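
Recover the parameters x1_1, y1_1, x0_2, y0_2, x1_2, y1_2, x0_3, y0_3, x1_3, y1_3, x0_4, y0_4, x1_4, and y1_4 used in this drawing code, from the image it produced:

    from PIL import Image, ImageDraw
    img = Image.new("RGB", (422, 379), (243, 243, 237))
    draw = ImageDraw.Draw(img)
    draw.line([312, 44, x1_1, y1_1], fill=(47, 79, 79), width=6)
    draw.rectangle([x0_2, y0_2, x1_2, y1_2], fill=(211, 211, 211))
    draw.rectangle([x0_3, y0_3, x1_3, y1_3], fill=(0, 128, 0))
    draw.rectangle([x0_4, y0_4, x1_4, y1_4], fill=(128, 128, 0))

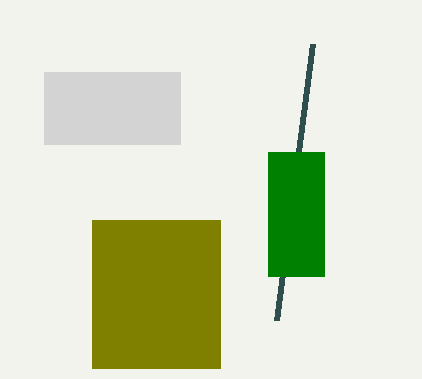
x1_1 = 276; y1_1 = 320; x0_2 = 44; y0_2 = 72; x1_2 = 180; y1_2 = 144; x0_3 = 268; y0_3 = 152; x1_3 = 324; y1_3 = 276; x0_4 = 92; y0_4 = 220; x1_4 = 220; y1_4 = 368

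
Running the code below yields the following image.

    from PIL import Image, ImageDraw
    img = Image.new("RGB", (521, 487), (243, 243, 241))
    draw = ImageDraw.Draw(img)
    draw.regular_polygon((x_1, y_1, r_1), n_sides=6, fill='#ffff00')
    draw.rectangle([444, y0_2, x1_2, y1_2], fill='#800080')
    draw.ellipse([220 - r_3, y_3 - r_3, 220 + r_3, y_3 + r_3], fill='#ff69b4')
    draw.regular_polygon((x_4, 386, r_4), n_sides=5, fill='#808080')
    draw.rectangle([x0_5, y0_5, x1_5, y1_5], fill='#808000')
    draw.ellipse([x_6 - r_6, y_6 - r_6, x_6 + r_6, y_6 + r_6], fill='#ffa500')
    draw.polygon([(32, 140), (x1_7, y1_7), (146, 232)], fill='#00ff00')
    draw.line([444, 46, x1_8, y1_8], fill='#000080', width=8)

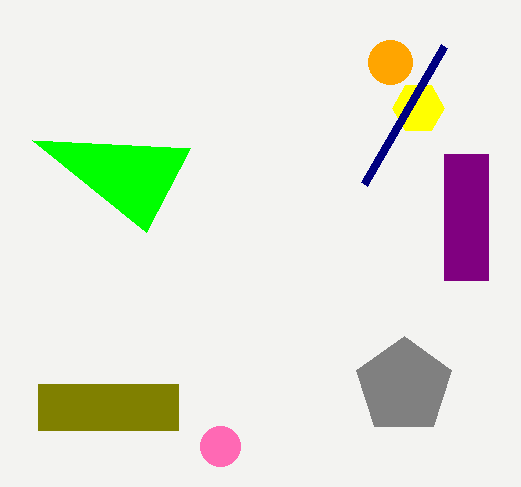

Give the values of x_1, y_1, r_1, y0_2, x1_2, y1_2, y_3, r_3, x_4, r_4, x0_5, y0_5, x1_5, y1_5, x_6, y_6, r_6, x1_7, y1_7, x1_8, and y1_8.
x_1 = 418; y_1 = 108; r_1 = 26; y0_2 = 154; x1_2 = 488; y1_2 = 280; y_3 = 446; r_3 = 20; x_4 = 404; r_4 = 50; x0_5 = 38; y0_5 = 384; x1_5 = 178; y1_5 = 430; x_6 = 390; y_6 = 62; r_6 = 22; x1_7 = 190; y1_7 = 148; x1_8 = 364; y1_8 = 184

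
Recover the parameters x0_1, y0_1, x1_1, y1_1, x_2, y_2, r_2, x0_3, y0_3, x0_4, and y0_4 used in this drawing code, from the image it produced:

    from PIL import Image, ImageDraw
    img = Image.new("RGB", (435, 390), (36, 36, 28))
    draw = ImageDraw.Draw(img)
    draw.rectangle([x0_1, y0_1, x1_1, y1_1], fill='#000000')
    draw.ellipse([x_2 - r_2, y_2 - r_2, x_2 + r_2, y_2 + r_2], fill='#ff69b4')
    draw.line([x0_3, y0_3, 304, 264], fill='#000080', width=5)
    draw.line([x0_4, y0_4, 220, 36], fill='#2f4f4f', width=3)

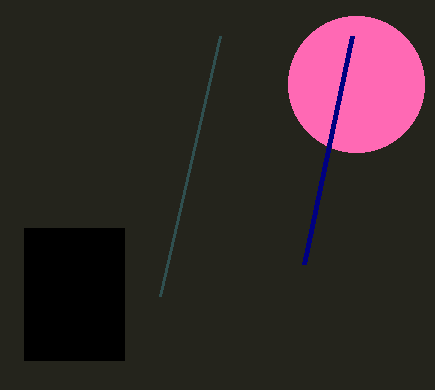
x0_1 = 24
y0_1 = 228
x1_1 = 124
y1_1 = 360
x_2 = 356
y_2 = 84
r_2 = 68
x0_3 = 352
y0_3 = 36
x0_4 = 160
y0_4 = 296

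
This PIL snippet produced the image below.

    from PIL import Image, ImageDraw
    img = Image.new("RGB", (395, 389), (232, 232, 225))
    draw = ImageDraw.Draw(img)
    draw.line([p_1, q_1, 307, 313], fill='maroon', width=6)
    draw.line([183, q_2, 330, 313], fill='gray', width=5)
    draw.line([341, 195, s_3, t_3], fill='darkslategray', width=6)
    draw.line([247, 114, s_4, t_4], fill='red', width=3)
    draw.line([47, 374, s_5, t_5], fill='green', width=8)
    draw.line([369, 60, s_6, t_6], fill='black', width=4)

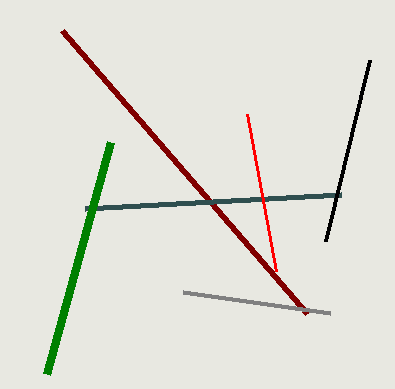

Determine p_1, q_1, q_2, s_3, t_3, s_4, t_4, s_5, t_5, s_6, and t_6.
p_1 = 62, q_1 = 30, q_2 = 292, s_3 = 85, t_3 = 209, s_4 = 276, t_4 = 271, s_5 = 111, t_5 = 142, s_6 = 325, t_6 = 241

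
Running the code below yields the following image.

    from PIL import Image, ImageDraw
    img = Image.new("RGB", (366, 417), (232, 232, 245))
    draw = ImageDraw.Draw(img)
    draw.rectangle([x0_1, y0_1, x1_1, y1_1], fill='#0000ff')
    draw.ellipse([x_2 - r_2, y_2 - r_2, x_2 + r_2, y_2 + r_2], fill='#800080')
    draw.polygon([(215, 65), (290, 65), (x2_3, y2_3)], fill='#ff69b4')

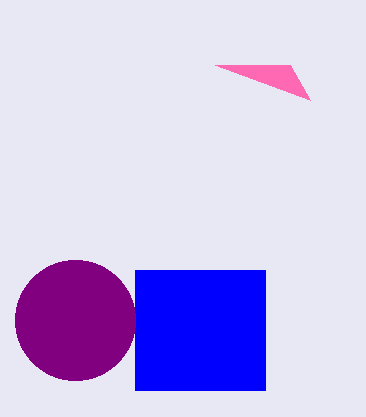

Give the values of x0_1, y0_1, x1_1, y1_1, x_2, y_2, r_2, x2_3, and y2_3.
x0_1 = 135; y0_1 = 270; x1_1 = 265; y1_1 = 390; x_2 = 75; y_2 = 320; r_2 = 60; x2_3 = 310; y2_3 = 100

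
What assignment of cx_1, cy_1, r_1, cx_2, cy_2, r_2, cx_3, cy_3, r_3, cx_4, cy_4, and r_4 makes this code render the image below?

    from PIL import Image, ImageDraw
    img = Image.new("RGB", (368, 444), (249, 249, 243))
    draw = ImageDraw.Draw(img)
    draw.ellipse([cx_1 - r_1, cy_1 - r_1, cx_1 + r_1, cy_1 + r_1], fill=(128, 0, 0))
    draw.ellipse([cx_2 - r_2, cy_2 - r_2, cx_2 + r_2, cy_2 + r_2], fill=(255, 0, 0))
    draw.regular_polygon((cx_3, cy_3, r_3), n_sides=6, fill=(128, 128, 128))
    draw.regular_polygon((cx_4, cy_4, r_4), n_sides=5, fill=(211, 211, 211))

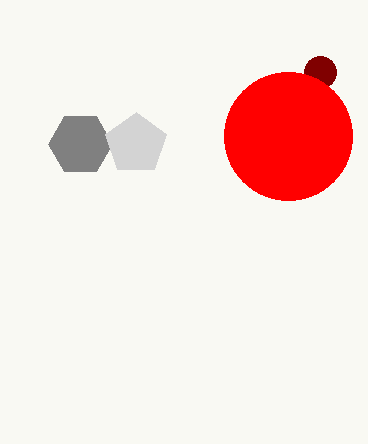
cx_1 = 320
cy_1 = 72
r_1 = 16
cx_2 = 288
cy_2 = 136
r_2 = 64
cx_3 = 80
cy_3 = 144
r_3 = 32
cx_4 = 136
cy_4 = 144
r_4 = 32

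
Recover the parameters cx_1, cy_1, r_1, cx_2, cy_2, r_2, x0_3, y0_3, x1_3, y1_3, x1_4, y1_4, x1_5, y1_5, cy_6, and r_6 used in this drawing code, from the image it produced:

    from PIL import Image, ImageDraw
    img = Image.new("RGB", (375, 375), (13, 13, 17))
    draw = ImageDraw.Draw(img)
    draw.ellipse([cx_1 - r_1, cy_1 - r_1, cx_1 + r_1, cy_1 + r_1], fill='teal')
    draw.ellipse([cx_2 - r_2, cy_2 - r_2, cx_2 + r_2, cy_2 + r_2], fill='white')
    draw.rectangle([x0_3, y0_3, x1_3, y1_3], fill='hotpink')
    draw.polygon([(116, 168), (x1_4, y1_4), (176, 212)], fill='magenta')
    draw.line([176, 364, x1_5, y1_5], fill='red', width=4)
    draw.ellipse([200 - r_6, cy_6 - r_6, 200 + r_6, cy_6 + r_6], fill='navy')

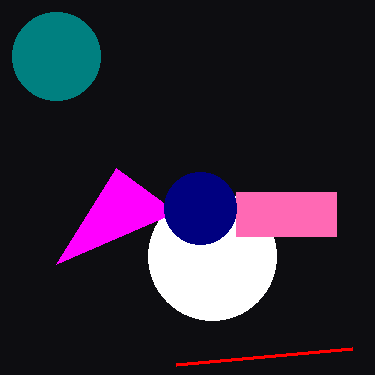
cx_1 = 56, cy_1 = 56, r_1 = 44, cx_2 = 212, cy_2 = 256, r_2 = 64, x0_3 = 236, y0_3 = 192, x1_3 = 336, y1_3 = 236, x1_4 = 56, y1_4 = 264, x1_5 = 352, y1_5 = 348, cy_6 = 208, r_6 = 36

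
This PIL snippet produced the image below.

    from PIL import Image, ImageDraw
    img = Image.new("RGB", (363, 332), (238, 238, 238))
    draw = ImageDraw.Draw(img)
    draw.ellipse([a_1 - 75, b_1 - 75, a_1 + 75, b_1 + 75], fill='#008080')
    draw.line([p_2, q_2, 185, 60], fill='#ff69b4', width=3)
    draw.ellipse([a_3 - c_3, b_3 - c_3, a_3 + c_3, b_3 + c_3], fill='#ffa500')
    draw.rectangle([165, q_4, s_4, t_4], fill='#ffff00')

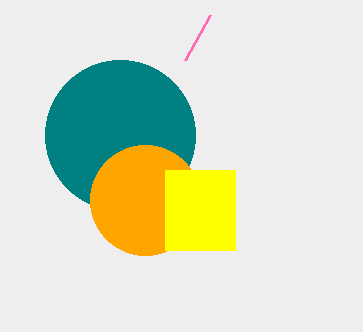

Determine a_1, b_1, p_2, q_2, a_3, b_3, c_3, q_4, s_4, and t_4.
a_1 = 120
b_1 = 135
p_2 = 210
q_2 = 15
a_3 = 145
b_3 = 200
c_3 = 55
q_4 = 170
s_4 = 235
t_4 = 250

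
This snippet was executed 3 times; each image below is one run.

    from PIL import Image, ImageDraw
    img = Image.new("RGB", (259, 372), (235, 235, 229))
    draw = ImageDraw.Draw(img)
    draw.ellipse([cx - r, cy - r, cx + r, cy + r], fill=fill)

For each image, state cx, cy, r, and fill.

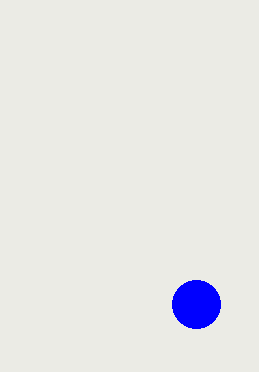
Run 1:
cx = 196, cy = 304, r = 24, fill = 'blue'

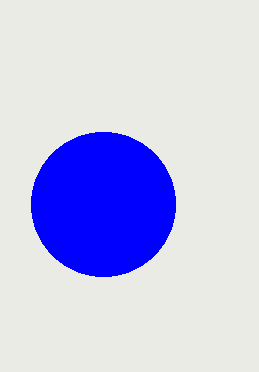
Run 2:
cx = 103; cy = 204; r = 72; fill = 'blue'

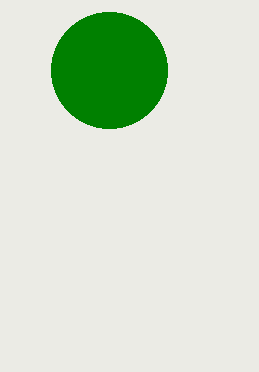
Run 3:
cx = 109; cy = 70; r = 58; fill = 'green'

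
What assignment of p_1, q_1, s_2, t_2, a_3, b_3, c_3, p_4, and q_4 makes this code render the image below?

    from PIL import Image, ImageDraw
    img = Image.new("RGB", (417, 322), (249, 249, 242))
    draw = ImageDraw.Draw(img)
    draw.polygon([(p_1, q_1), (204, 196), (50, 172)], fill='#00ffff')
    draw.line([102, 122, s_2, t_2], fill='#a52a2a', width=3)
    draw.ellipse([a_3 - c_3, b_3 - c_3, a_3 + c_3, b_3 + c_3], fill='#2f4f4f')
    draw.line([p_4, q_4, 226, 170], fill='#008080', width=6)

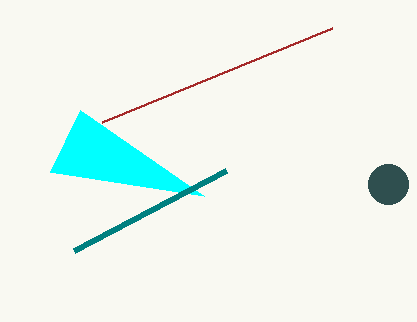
p_1 = 80
q_1 = 110
s_2 = 332
t_2 = 28
a_3 = 388
b_3 = 184
c_3 = 20
p_4 = 74
q_4 = 250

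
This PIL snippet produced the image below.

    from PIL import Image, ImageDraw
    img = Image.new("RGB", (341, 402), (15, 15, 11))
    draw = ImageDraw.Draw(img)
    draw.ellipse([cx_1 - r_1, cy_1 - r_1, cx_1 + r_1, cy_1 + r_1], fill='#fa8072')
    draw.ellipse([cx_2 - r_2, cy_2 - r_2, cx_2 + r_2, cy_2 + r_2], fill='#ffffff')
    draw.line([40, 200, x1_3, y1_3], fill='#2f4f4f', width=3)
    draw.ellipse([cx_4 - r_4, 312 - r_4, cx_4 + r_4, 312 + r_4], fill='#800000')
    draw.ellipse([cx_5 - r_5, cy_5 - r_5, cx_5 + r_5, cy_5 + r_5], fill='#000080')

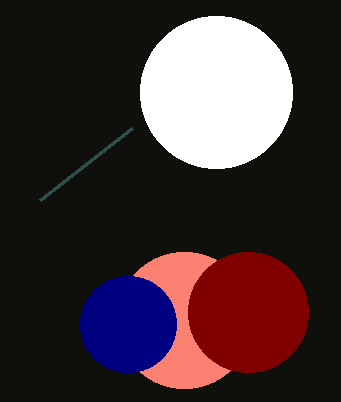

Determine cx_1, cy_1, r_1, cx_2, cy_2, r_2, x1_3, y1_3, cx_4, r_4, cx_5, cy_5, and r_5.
cx_1 = 184, cy_1 = 320, r_1 = 68, cx_2 = 216, cy_2 = 92, r_2 = 76, x1_3 = 132, y1_3 = 128, cx_4 = 248, r_4 = 60, cx_5 = 128, cy_5 = 324, r_5 = 48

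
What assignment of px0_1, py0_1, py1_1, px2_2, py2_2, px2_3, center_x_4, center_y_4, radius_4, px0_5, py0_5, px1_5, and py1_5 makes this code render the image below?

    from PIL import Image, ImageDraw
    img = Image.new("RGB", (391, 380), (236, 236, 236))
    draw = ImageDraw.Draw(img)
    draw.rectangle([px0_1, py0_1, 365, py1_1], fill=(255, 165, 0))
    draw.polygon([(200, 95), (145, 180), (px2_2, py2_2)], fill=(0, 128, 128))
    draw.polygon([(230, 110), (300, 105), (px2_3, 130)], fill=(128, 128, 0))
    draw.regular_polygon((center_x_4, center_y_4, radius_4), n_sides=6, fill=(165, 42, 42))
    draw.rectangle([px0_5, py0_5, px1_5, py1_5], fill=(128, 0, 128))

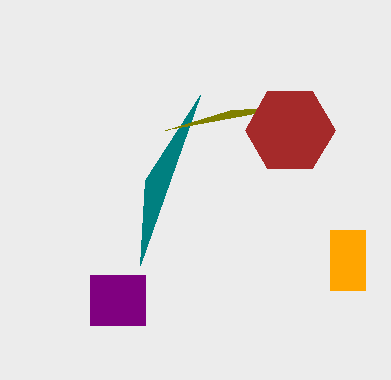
px0_1 = 330
py0_1 = 230
py1_1 = 290
px2_2 = 140
py2_2 = 265
px2_3 = 165
center_x_4 = 290
center_y_4 = 130
radius_4 = 45
px0_5 = 90
py0_5 = 275
px1_5 = 145
py1_5 = 325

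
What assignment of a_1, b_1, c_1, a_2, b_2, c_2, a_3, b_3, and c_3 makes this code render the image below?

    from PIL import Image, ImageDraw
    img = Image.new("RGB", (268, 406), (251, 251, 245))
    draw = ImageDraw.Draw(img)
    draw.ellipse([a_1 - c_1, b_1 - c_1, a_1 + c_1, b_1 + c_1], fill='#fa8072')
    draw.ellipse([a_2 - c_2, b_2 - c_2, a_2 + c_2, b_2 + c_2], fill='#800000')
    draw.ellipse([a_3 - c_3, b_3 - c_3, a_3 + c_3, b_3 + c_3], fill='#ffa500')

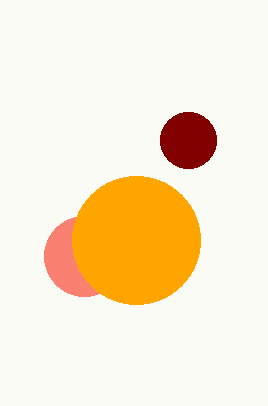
a_1 = 84; b_1 = 256; c_1 = 40; a_2 = 188; b_2 = 140; c_2 = 28; a_3 = 136; b_3 = 240; c_3 = 64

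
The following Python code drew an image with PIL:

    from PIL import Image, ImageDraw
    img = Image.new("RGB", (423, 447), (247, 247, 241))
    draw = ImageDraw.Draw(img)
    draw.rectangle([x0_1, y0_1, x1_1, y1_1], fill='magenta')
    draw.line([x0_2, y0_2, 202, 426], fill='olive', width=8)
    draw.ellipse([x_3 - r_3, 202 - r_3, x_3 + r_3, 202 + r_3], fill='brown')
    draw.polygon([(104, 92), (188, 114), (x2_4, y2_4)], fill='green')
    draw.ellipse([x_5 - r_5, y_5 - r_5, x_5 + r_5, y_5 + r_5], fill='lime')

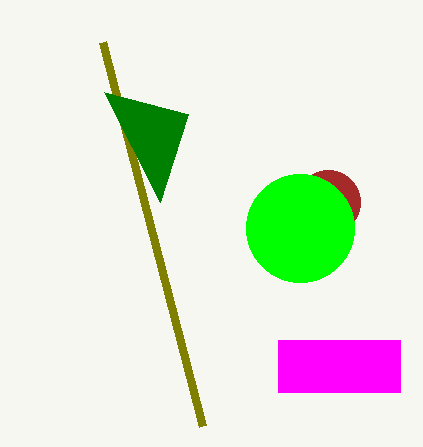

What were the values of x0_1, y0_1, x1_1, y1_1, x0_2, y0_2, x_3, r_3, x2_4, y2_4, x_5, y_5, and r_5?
x0_1 = 278
y0_1 = 340
x1_1 = 400
y1_1 = 392
x0_2 = 102
y0_2 = 42
x_3 = 328
r_3 = 32
x2_4 = 160
y2_4 = 202
x_5 = 300
y_5 = 228
r_5 = 54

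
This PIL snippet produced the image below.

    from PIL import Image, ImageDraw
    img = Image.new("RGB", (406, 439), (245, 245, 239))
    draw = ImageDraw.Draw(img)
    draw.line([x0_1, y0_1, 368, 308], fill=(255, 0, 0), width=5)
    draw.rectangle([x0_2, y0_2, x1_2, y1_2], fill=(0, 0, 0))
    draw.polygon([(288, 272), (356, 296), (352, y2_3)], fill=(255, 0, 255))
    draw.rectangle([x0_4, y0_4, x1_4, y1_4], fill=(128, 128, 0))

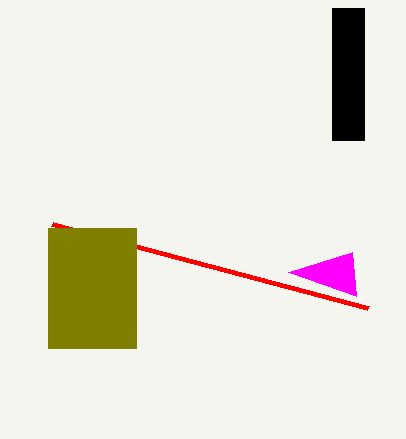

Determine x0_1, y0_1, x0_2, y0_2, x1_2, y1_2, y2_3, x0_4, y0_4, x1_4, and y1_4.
x0_1 = 52; y0_1 = 224; x0_2 = 332; y0_2 = 8; x1_2 = 364; y1_2 = 140; y2_3 = 252; x0_4 = 48; y0_4 = 228; x1_4 = 136; y1_4 = 348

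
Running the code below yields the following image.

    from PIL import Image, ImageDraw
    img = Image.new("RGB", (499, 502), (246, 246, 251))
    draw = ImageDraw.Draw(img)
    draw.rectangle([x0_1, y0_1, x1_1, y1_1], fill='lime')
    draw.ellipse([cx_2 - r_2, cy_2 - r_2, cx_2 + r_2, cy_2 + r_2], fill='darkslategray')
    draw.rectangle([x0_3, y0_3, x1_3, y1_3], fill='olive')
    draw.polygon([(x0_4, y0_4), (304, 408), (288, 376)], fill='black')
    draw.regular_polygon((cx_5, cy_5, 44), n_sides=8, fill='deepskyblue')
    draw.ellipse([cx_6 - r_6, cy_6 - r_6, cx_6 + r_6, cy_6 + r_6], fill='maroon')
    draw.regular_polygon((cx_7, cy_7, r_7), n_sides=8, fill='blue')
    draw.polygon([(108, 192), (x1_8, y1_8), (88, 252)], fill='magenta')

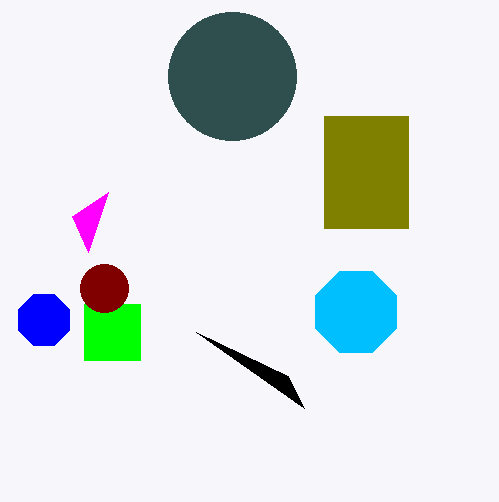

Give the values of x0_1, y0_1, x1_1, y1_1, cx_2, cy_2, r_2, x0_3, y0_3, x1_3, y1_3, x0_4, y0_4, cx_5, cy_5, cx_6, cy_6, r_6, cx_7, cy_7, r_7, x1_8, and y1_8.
x0_1 = 84
y0_1 = 304
x1_1 = 140
y1_1 = 360
cx_2 = 232
cy_2 = 76
r_2 = 64
x0_3 = 324
y0_3 = 116
x1_3 = 408
y1_3 = 228
x0_4 = 196
y0_4 = 332
cx_5 = 356
cy_5 = 312
cx_6 = 104
cy_6 = 288
r_6 = 24
cx_7 = 44
cy_7 = 320
r_7 = 28
x1_8 = 72
y1_8 = 216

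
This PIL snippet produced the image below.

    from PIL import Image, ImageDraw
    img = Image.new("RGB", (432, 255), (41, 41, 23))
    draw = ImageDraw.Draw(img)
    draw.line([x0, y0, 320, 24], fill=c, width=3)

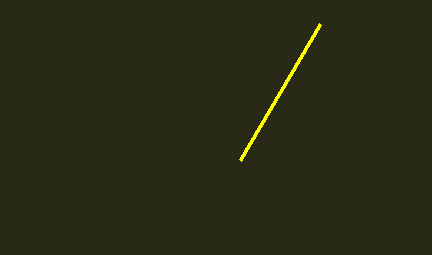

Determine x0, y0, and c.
x0 = 240
y0 = 160
c = 'yellow'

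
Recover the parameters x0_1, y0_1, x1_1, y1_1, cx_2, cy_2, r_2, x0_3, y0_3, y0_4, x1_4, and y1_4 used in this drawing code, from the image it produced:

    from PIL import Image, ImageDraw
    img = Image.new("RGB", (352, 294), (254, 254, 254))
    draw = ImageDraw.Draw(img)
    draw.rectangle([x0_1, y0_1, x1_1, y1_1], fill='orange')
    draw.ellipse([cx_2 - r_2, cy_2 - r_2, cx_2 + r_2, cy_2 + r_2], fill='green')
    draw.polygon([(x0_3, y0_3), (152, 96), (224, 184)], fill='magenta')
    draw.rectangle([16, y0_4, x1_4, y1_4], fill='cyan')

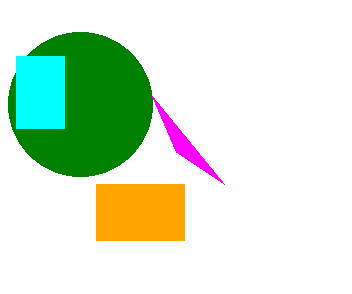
x0_1 = 96; y0_1 = 184; x1_1 = 184; y1_1 = 240; cx_2 = 80; cy_2 = 104; r_2 = 72; x0_3 = 176; y0_3 = 152; y0_4 = 56; x1_4 = 64; y1_4 = 128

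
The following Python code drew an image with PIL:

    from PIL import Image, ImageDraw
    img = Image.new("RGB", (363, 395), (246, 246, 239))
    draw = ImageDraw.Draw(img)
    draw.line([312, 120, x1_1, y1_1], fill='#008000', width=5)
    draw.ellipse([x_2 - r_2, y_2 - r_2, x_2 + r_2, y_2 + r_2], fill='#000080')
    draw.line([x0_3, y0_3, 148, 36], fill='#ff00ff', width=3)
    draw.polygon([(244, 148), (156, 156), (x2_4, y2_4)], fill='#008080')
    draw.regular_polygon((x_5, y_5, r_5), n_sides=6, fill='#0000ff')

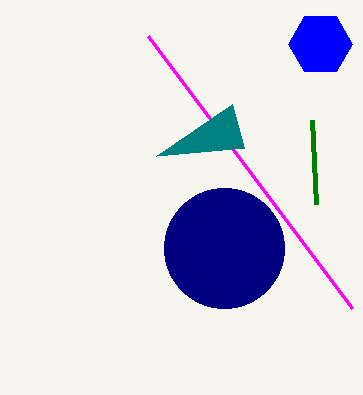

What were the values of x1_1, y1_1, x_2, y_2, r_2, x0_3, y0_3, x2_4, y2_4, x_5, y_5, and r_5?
x1_1 = 316; y1_1 = 204; x_2 = 224; y_2 = 248; r_2 = 60; x0_3 = 352; y0_3 = 308; x2_4 = 232; y2_4 = 104; x_5 = 320; y_5 = 44; r_5 = 32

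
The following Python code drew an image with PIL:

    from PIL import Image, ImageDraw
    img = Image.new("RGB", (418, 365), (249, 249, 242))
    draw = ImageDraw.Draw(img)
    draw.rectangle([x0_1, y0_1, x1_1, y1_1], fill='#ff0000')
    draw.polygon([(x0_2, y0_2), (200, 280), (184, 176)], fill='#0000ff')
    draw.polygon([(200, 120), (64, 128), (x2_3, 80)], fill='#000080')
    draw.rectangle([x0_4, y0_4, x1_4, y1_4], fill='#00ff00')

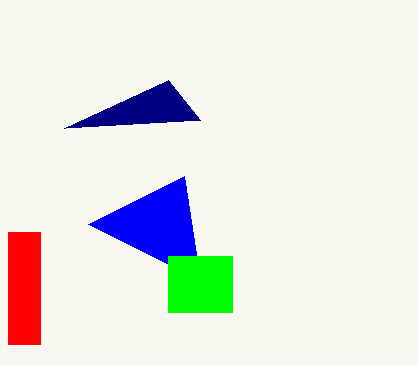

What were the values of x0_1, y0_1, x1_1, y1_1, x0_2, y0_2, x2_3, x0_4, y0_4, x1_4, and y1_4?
x0_1 = 8; y0_1 = 232; x1_1 = 40; y1_1 = 344; x0_2 = 88; y0_2 = 224; x2_3 = 168; x0_4 = 168; y0_4 = 256; x1_4 = 232; y1_4 = 312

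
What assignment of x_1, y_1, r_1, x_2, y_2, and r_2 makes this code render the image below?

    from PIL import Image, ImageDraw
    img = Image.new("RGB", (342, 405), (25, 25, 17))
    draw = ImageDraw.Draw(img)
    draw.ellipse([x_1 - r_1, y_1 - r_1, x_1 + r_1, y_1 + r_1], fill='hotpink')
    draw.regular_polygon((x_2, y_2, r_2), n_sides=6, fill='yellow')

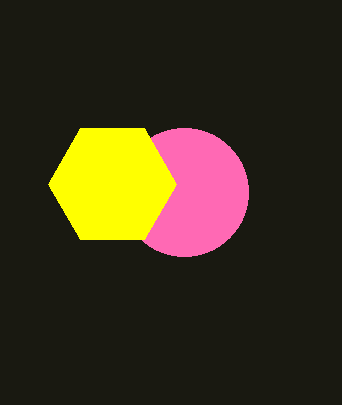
x_1 = 184
y_1 = 192
r_1 = 64
x_2 = 112
y_2 = 184
r_2 = 64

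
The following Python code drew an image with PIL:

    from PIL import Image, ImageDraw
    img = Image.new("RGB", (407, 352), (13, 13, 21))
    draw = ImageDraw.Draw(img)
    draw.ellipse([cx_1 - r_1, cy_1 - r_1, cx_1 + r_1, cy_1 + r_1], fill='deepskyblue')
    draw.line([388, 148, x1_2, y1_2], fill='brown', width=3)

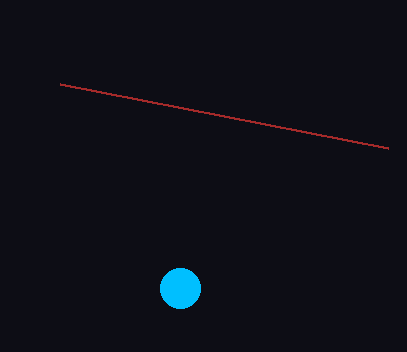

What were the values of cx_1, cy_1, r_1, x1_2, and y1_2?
cx_1 = 180; cy_1 = 288; r_1 = 20; x1_2 = 60; y1_2 = 84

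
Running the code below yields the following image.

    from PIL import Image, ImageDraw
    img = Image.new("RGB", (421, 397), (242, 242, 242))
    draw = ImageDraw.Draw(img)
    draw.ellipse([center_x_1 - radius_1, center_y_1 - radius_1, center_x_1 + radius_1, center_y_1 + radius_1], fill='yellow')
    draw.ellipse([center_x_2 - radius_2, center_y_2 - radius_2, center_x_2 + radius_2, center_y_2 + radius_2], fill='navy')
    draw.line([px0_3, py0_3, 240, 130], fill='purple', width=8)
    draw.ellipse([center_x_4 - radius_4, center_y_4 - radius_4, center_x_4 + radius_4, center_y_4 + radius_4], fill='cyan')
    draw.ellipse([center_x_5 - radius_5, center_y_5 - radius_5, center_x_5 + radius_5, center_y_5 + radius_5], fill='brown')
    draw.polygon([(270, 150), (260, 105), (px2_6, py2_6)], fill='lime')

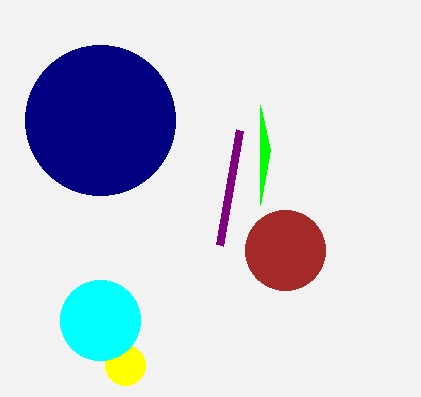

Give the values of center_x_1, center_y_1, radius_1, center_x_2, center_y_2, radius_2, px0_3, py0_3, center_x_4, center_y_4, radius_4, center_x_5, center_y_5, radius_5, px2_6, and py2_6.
center_x_1 = 125
center_y_1 = 365
radius_1 = 20
center_x_2 = 100
center_y_2 = 120
radius_2 = 75
px0_3 = 220
py0_3 = 245
center_x_4 = 100
center_y_4 = 320
radius_4 = 40
center_x_5 = 285
center_y_5 = 250
radius_5 = 40
px2_6 = 260
py2_6 = 205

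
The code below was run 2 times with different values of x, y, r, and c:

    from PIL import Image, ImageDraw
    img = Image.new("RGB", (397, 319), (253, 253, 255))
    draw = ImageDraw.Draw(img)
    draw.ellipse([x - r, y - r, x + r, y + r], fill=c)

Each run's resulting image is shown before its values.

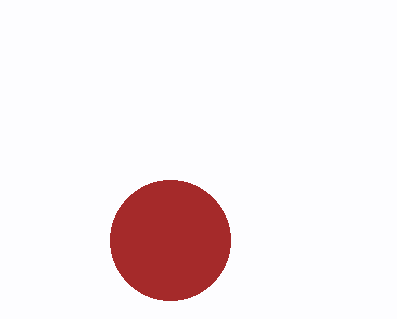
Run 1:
x = 170; y = 240; r = 60; c = 'brown'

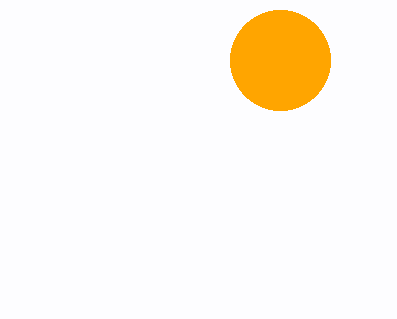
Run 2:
x = 280; y = 60; r = 50; c = 'orange'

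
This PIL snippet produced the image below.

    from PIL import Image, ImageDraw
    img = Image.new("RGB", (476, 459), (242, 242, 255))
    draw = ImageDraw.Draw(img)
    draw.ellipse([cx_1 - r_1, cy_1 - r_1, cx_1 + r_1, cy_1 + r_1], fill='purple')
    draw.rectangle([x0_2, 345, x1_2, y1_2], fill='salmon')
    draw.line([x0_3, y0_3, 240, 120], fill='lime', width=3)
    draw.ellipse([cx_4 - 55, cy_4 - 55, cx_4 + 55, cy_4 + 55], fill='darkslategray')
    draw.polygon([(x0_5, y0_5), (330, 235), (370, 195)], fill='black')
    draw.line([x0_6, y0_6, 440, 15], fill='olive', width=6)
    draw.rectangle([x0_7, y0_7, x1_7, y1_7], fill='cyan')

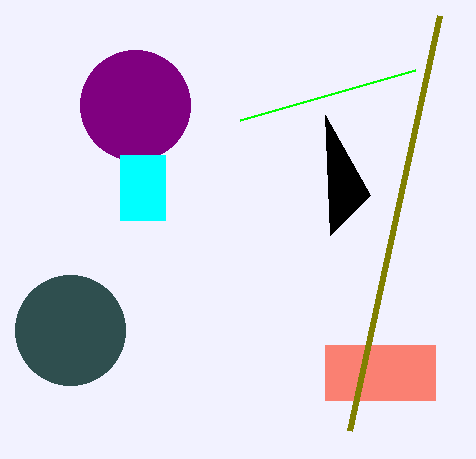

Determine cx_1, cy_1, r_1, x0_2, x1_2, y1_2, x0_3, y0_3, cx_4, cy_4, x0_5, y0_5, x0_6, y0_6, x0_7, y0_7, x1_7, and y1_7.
cx_1 = 135, cy_1 = 105, r_1 = 55, x0_2 = 325, x1_2 = 435, y1_2 = 400, x0_3 = 415, y0_3 = 70, cx_4 = 70, cy_4 = 330, x0_5 = 325, y0_5 = 115, x0_6 = 350, y0_6 = 430, x0_7 = 120, y0_7 = 155, x1_7 = 165, y1_7 = 220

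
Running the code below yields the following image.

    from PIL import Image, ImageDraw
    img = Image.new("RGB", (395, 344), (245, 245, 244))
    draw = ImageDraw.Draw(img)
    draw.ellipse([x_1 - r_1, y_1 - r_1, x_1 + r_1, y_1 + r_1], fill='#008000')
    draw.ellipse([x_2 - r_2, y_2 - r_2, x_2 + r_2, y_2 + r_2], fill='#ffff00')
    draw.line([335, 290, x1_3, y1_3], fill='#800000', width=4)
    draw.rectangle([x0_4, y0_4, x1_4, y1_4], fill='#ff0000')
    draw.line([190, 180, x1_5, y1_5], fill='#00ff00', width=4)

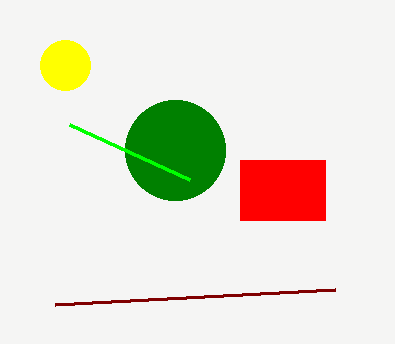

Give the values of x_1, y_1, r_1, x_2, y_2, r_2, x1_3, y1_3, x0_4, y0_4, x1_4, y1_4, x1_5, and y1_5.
x_1 = 175
y_1 = 150
r_1 = 50
x_2 = 65
y_2 = 65
r_2 = 25
x1_3 = 55
y1_3 = 305
x0_4 = 240
y0_4 = 160
x1_4 = 325
y1_4 = 220
x1_5 = 70
y1_5 = 125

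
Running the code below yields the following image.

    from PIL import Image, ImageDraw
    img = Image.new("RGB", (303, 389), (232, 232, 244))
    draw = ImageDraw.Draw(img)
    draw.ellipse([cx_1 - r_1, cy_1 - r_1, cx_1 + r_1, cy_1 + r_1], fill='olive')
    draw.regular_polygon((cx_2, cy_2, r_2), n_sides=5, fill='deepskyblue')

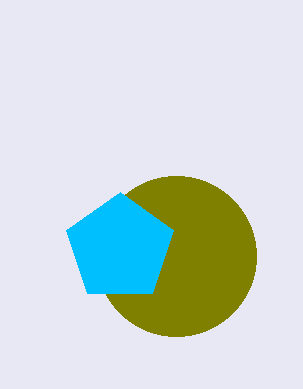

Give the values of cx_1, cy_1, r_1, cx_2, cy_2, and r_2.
cx_1 = 176
cy_1 = 256
r_1 = 80
cx_2 = 120
cy_2 = 248
r_2 = 56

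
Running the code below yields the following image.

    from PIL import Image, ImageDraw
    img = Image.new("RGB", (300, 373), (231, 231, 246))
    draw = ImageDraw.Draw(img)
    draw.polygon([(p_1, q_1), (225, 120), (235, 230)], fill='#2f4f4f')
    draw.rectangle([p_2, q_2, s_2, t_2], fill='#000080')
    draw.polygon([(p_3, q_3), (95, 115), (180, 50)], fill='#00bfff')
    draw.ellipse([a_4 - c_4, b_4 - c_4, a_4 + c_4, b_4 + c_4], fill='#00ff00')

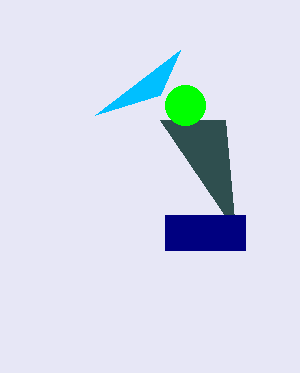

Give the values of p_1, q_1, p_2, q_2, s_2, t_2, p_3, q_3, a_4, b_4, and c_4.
p_1 = 160, q_1 = 120, p_2 = 165, q_2 = 215, s_2 = 245, t_2 = 250, p_3 = 160, q_3 = 95, a_4 = 185, b_4 = 105, c_4 = 20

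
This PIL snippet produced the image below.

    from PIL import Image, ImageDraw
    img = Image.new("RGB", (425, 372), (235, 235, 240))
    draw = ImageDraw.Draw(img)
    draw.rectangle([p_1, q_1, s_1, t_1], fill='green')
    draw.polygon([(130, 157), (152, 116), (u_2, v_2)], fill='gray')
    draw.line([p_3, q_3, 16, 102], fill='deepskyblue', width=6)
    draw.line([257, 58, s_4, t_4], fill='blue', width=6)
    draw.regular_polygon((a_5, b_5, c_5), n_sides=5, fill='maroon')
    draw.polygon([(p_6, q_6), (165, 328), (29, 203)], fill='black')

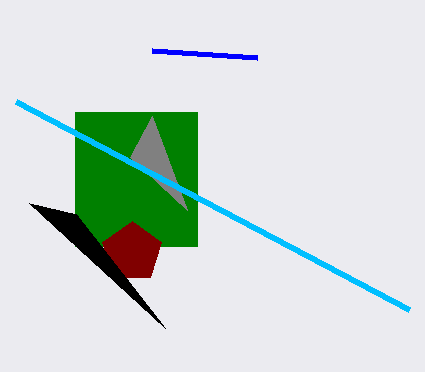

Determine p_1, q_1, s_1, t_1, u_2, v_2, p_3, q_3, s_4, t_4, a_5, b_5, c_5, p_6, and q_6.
p_1 = 75; q_1 = 112; s_1 = 197; t_1 = 246; u_2 = 187; v_2 = 210; p_3 = 409; q_3 = 310; s_4 = 152; t_4 = 51; a_5 = 132; b_5 = 252; c_5 = 31; p_6 = 76; q_6 = 214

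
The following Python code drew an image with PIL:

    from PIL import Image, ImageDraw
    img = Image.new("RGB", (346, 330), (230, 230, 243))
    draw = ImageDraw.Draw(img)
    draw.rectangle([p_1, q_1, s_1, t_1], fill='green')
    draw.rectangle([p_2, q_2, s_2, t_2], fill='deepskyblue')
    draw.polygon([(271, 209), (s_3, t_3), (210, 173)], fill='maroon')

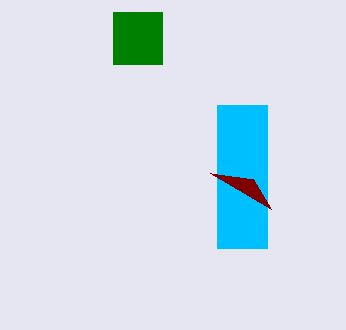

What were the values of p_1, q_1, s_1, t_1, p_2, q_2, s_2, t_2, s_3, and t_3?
p_1 = 113
q_1 = 12
s_1 = 162
t_1 = 64
p_2 = 217
q_2 = 105
s_2 = 267
t_2 = 248
s_3 = 253
t_3 = 179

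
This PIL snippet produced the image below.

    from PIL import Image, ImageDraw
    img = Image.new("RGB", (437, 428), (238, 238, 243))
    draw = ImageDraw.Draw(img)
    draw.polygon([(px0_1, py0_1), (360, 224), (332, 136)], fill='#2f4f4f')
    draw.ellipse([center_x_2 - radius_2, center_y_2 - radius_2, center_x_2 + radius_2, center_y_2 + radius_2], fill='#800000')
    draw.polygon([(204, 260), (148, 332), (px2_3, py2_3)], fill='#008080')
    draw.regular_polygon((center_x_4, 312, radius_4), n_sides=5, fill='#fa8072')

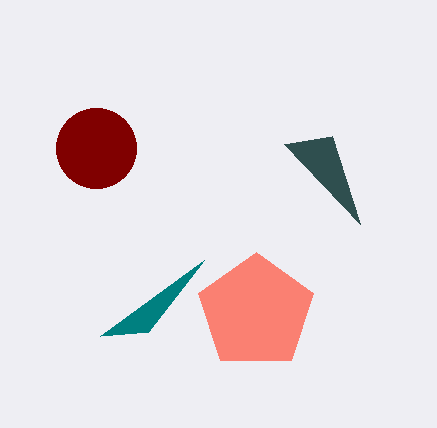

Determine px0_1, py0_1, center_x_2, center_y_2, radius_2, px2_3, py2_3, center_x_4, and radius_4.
px0_1 = 284
py0_1 = 144
center_x_2 = 96
center_y_2 = 148
radius_2 = 40
px2_3 = 100
py2_3 = 336
center_x_4 = 256
radius_4 = 60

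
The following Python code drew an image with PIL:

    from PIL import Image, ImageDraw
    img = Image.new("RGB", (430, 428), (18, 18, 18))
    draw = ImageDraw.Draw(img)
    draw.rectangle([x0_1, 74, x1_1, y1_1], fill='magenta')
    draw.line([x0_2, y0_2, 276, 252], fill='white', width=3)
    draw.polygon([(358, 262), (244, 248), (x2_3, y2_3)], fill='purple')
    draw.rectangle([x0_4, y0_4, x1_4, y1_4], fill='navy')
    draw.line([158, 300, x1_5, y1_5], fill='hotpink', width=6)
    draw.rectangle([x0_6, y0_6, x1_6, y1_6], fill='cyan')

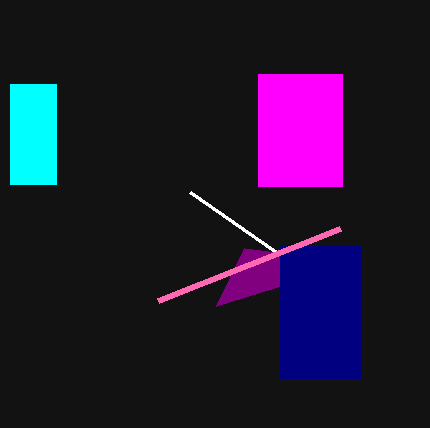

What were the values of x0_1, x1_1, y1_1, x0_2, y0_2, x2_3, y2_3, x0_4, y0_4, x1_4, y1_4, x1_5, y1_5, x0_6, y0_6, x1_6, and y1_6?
x0_1 = 258, x1_1 = 342, y1_1 = 186, x0_2 = 190, y0_2 = 192, x2_3 = 216, y2_3 = 306, x0_4 = 280, y0_4 = 246, x1_4 = 360, y1_4 = 378, x1_5 = 340, y1_5 = 228, x0_6 = 10, y0_6 = 84, x1_6 = 56, y1_6 = 184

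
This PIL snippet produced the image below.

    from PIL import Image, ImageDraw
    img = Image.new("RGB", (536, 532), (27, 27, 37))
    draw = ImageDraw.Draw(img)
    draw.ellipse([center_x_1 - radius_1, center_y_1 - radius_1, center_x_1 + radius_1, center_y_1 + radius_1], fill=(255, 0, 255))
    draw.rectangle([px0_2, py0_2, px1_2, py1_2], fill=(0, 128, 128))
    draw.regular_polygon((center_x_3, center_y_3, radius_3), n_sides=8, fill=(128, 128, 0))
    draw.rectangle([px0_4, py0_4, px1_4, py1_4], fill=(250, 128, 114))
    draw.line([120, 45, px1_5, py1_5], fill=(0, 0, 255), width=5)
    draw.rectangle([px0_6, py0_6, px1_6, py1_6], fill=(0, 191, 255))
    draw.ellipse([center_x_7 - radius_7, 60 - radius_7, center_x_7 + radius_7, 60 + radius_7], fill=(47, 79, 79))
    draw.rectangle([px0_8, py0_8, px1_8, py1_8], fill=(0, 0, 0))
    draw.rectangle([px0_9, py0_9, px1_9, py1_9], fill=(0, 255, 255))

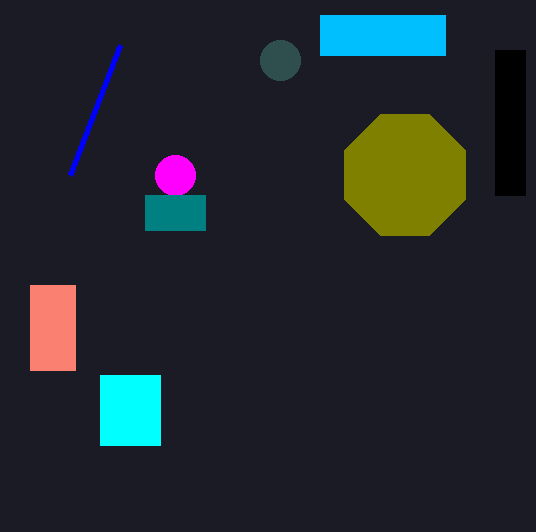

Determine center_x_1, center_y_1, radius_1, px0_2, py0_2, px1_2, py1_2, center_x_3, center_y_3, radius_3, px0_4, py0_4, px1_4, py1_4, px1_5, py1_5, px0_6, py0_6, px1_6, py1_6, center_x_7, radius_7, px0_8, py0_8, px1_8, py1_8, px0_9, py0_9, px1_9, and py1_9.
center_x_1 = 175
center_y_1 = 175
radius_1 = 20
px0_2 = 145
py0_2 = 195
px1_2 = 205
py1_2 = 230
center_x_3 = 405
center_y_3 = 175
radius_3 = 65
px0_4 = 30
py0_4 = 285
px1_4 = 75
py1_4 = 370
px1_5 = 70
py1_5 = 175
px0_6 = 320
py0_6 = 15
px1_6 = 445
py1_6 = 55
center_x_7 = 280
radius_7 = 20
px0_8 = 495
py0_8 = 50
px1_8 = 525
py1_8 = 195
px0_9 = 100
py0_9 = 375
px1_9 = 160
py1_9 = 445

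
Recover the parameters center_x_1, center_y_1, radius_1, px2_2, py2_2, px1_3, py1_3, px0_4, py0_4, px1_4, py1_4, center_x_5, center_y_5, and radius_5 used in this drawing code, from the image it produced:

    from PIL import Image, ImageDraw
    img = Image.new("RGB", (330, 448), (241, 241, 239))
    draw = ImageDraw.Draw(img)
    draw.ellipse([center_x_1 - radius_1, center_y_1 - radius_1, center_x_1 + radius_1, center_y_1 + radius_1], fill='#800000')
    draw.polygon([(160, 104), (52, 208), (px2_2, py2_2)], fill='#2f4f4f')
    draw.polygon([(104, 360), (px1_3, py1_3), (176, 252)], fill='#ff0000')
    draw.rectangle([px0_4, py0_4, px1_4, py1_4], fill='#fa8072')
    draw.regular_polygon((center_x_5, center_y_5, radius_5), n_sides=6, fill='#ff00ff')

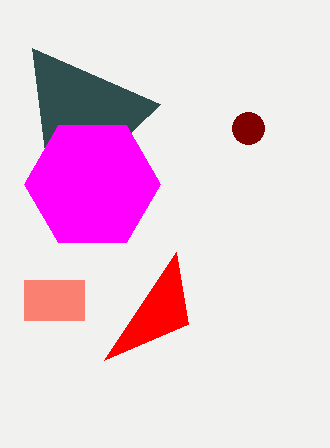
center_x_1 = 248; center_y_1 = 128; radius_1 = 16; px2_2 = 32; py2_2 = 48; px1_3 = 188; py1_3 = 324; px0_4 = 24; py0_4 = 280; px1_4 = 84; py1_4 = 320; center_x_5 = 92; center_y_5 = 184; radius_5 = 68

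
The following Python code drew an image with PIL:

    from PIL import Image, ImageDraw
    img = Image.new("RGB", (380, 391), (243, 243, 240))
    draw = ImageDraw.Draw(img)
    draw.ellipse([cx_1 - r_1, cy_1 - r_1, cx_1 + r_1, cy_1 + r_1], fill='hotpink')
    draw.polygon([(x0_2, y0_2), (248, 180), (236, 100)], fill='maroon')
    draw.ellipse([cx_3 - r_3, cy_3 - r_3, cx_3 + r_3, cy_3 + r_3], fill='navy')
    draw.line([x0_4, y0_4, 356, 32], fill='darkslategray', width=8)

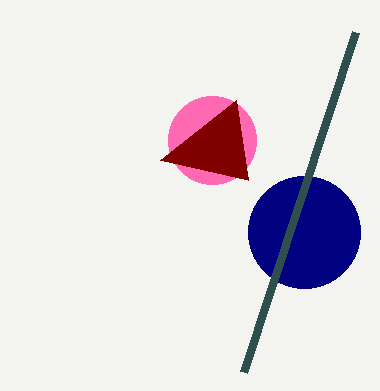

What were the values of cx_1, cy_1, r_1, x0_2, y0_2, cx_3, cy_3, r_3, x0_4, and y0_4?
cx_1 = 212, cy_1 = 140, r_1 = 44, x0_2 = 160, y0_2 = 160, cx_3 = 304, cy_3 = 232, r_3 = 56, x0_4 = 244, y0_4 = 372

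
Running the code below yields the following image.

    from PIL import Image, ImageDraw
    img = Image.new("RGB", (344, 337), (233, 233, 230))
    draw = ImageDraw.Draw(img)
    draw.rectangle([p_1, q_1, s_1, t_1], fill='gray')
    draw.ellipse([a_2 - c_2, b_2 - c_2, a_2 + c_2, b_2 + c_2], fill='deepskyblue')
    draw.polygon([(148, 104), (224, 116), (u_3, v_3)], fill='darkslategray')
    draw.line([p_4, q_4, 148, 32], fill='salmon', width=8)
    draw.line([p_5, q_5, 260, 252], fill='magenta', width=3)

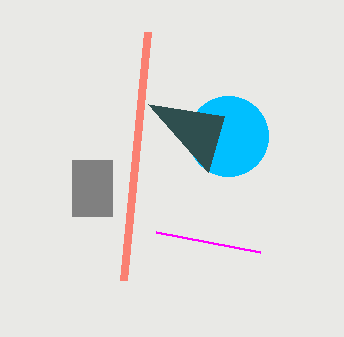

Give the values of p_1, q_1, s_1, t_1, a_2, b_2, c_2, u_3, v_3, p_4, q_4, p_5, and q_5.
p_1 = 72, q_1 = 160, s_1 = 112, t_1 = 216, a_2 = 228, b_2 = 136, c_2 = 40, u_3 = 208, v_3 = 172, p_4 = 124, q_4 = 280, p_5 = 156, q_5 = 232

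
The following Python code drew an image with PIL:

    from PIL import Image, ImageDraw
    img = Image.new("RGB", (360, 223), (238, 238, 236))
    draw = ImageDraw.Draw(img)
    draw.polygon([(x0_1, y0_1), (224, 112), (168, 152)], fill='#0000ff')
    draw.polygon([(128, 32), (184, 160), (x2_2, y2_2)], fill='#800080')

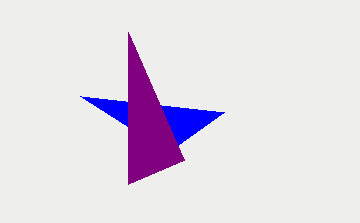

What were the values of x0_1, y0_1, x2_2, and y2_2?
x0_1 = 80; y0_1 = 96; x2_2 = 128; y2_2 = 184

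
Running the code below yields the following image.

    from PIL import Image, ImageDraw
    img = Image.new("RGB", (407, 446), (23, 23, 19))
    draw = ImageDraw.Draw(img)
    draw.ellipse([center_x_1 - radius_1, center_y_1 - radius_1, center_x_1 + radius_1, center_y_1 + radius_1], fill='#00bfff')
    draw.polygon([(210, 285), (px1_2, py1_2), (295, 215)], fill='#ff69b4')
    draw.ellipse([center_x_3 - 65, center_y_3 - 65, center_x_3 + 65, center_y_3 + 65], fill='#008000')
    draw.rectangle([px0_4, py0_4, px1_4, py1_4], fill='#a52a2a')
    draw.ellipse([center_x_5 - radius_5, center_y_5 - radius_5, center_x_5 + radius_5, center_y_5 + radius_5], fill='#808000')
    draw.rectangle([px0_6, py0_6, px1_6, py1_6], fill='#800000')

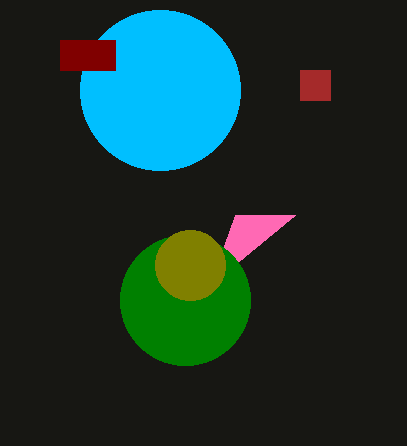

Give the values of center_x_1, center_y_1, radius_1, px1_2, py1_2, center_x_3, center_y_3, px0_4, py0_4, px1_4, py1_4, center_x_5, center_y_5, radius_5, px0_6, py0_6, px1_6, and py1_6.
center_x_1 = 160
center_y_1 = 90
radius_1 = 80
px1_2 = 235
py1_2 = 215
center_x_3 = 185
center_y_3 = 300
px0_4 = 300
py0_4 = 70
px1_4 = 330
py1_4 = 100
center_x_5 = 190
center_y_5 = 265
radius_5 = 35
px0_6 = 60
py0_6 = 40
px1_6 = 115
py1_6 = 70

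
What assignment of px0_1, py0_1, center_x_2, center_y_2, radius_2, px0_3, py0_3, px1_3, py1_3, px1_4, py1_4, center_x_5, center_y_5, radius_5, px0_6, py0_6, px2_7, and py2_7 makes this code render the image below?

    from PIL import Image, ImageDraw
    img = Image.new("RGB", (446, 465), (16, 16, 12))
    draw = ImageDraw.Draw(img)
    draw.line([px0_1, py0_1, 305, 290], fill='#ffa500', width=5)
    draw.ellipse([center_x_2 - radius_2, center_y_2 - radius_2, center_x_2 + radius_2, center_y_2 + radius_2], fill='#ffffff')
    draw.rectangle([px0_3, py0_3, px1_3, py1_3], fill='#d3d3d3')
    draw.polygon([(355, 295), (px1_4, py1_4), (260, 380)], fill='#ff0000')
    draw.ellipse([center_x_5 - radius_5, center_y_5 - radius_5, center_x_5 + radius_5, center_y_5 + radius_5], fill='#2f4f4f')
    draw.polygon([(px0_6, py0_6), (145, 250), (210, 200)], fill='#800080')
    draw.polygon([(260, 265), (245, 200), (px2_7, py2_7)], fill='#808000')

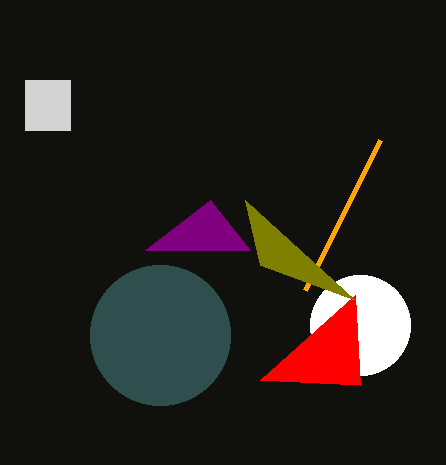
px0_1 = 380; py0_1 = 140; center_x_2 = 360; center_y_2 = 325; radius_2 = 50; px0_3 = 25; py0_3 = 80; px1_3 = 70; py1_3 = 130; px1_4 = 360; py1_4 = 385; center_x_5 = 160; center_y_5 = 335; radius_5 = 70; px0_6 = 250; py0_6 = 250; px2_7 = 355; py2_7 = 300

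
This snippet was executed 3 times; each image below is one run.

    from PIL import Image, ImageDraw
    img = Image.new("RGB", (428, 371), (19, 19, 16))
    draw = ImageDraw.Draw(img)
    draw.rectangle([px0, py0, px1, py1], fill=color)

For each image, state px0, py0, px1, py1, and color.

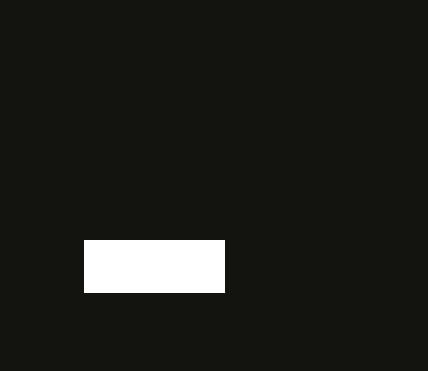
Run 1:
px0 = 84, py0 = 240, px1 = 224, py1 = 292, color = 'white'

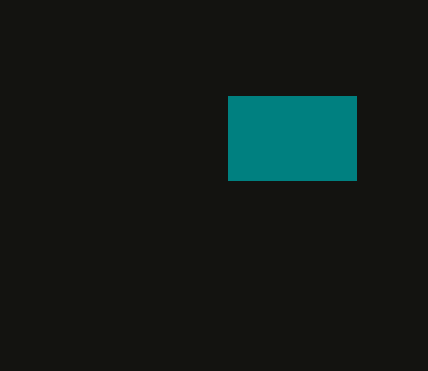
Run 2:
px0 = 228
py0 = 96
px1 = 356
py1 = 180
color = 'teal'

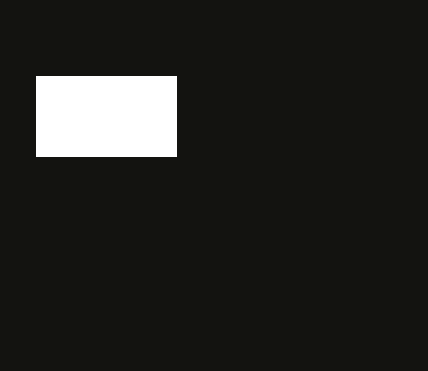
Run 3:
px0 = 36, py0 = 76, px1 = 176, py1 = 156, color = 'white'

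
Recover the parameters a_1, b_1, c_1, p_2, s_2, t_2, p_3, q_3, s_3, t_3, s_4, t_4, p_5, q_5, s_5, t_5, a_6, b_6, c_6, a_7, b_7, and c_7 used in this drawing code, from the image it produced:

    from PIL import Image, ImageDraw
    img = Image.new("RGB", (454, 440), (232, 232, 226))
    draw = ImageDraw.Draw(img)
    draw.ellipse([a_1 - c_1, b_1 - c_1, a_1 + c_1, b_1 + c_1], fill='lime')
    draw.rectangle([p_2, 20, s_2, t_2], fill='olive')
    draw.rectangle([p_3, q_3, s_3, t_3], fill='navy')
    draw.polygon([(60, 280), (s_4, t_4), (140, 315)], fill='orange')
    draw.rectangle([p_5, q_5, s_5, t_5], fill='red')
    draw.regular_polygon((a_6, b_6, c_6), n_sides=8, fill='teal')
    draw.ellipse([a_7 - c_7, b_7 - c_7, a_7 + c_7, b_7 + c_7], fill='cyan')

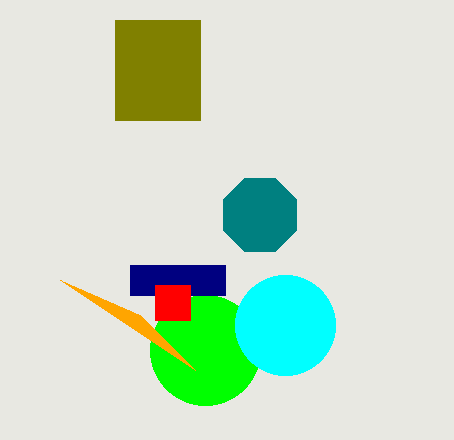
a_1 = 205
b_1 = 350
c_1 = 55
p_2 = 115
s_2 = 200
t_2 = 120
p_3 = 130
q_3 = 265
s_3 = 225
t_3 = 295
s_4 = 195
t_4 = 370
p_5 = 155
q_5 = 285
s_5 = 190
t_5 = 320
a_6 = 260
b_6 = 215
c_6 = 40
a_7 = 285
b_7 = 325
c_7 = 50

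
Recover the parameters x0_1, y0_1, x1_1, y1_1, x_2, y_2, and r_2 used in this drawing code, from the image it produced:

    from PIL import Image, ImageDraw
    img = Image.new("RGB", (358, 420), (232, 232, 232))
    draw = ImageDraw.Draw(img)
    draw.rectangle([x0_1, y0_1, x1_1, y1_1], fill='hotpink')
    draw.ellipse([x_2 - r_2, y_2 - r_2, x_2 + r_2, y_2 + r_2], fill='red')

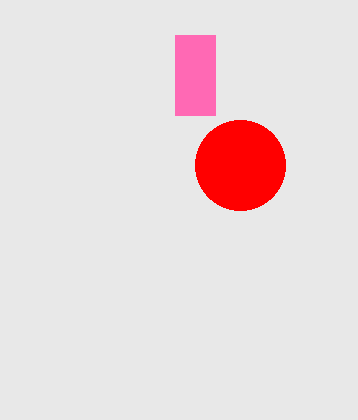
x0_1 = 175
y0_1 = 35
x1_1 = 215
y1_1 = 115
x_2 = 240
y_2 = 165
r_2 = 45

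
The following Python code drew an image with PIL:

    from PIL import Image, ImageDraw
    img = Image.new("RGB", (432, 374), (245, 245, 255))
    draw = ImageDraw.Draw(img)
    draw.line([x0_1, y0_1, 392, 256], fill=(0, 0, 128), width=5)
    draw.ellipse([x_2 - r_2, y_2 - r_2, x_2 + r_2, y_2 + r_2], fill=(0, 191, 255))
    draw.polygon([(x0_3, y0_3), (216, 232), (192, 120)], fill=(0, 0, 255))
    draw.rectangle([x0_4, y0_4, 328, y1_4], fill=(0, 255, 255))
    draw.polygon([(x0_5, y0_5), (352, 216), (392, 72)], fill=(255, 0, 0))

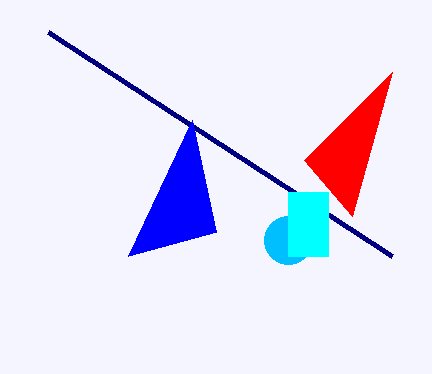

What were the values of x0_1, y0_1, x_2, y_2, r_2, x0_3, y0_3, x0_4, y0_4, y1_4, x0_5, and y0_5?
x0_1 = 48, y0_1 = 32, x_2 = 288, y_2 = 240, r_2 = 24, x0_3 = 128, y0_3 = 256, x0_4 = 288, y0_4 = 192, y1_4 = 256, x0_5 = 304, y0_5 = 160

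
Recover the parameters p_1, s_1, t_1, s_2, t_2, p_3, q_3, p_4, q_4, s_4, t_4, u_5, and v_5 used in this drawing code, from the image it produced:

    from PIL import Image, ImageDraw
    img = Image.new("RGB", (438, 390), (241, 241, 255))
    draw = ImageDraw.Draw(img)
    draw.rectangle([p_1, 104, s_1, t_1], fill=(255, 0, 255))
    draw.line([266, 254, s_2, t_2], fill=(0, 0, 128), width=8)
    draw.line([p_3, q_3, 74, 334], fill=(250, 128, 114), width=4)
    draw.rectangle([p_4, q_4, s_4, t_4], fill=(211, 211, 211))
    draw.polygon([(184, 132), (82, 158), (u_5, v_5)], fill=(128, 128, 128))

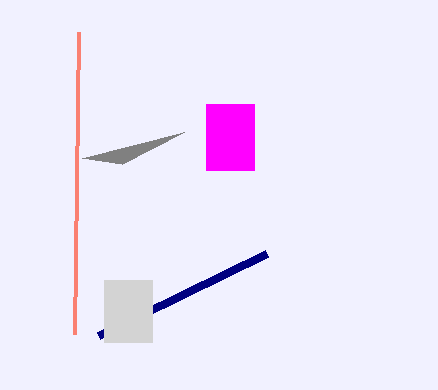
p_1 = 206
s_1 = 254
t_1 = 170
s_2 = 98
t_2 = 336
p_3 = 78
q_3 = 32
p_4 = 104
q_4 = 280
s_4 = 152
t_4 = 342
u_5 = 122
v_5 = 164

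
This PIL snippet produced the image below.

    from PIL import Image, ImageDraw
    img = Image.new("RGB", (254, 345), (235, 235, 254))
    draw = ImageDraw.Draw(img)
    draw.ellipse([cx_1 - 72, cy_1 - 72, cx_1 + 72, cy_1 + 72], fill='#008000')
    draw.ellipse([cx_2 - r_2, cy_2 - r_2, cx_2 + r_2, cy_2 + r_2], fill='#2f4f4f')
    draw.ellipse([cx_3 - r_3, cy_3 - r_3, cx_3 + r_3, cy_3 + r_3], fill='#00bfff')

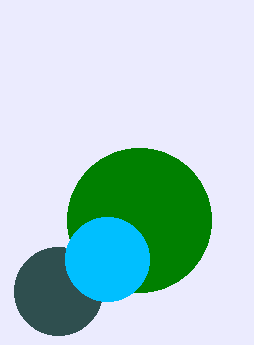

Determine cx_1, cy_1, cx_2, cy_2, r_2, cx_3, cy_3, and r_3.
cx_1 = 139
cy_1 = 220
cx_2 = 58
cy_2 = 291
r_2 = 44
cx_3 = 107
cy_3 = 259
r_3 = 42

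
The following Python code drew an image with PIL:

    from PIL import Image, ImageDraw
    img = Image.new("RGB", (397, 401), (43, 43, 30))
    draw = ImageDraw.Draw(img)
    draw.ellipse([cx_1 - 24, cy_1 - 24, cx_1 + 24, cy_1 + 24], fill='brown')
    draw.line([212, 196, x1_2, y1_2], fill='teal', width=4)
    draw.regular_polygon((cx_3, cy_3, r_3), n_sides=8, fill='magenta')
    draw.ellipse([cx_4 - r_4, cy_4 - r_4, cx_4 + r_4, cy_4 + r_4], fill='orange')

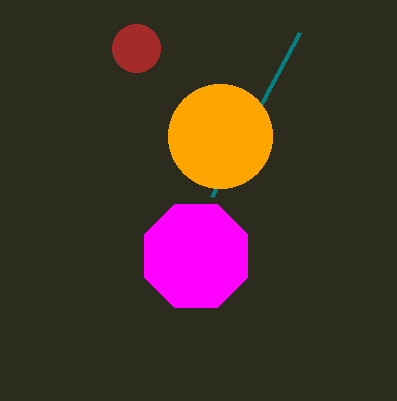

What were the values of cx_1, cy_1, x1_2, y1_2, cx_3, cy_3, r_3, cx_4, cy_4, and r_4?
cx_1 = 136, cy_1 = 48, x1_2 = 300, y1_2 = 32, cx_3 = 196, cy_3 = 256, r_3 = 56, cx_4 = 220, cy_4 = 136, r_4 = 52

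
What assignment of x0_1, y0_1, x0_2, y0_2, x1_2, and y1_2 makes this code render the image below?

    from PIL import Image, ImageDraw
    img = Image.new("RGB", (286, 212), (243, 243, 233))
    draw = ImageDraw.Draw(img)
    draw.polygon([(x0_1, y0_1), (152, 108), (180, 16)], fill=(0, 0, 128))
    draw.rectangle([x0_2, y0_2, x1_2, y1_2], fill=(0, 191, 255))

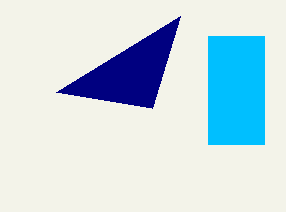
x0_1 = 56
y0_1 = 92
x0_2 = 208
y0_2 = 36
x1_2 = 264
y1_2 = 144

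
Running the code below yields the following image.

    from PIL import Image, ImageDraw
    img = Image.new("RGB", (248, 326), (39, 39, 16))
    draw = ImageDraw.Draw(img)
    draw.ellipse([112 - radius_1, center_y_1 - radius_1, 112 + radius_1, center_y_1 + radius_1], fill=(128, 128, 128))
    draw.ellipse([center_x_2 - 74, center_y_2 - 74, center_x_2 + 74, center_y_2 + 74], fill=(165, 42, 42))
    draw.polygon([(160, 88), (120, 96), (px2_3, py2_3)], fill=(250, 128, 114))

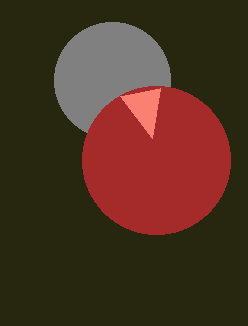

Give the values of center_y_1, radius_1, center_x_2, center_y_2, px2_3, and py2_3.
center_y_1 = 80, radius_1 = 58, center_x_2 = 156, center_y_2 = 160, px2_3 = 152, py2_3 = 138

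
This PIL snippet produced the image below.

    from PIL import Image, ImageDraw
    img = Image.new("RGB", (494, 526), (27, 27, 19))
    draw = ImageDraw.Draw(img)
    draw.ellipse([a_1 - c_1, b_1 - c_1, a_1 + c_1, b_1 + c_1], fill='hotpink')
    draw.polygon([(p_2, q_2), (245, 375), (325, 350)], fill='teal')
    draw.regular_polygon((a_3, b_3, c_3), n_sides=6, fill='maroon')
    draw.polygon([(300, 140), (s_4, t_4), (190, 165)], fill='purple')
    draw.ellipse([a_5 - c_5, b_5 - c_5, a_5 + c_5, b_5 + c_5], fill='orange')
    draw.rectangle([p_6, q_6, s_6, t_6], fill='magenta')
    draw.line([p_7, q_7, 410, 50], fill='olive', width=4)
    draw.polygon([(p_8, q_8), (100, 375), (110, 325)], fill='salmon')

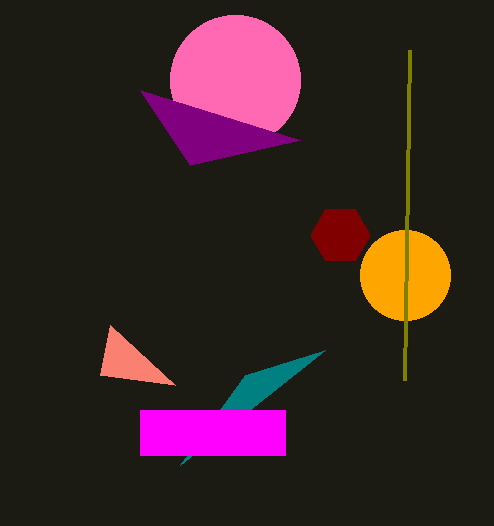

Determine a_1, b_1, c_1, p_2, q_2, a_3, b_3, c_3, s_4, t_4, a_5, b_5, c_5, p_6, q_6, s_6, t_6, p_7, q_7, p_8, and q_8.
a_1 = 235; b_1 = 80; c_1 = 65; p_2 = 180; q_2 = 465; a_3 = 340; b_3 = 235; c_3 = 30; s_4 = 140; t_4 = 90; a_5 = 405; b_5 = 275; c_5 = 45; p_6 = 140; q_6 = 410; s_6 = 285; t_6 = 455; p_7 = 405; q_7 = 380; p_8 = 175; q_8 = 385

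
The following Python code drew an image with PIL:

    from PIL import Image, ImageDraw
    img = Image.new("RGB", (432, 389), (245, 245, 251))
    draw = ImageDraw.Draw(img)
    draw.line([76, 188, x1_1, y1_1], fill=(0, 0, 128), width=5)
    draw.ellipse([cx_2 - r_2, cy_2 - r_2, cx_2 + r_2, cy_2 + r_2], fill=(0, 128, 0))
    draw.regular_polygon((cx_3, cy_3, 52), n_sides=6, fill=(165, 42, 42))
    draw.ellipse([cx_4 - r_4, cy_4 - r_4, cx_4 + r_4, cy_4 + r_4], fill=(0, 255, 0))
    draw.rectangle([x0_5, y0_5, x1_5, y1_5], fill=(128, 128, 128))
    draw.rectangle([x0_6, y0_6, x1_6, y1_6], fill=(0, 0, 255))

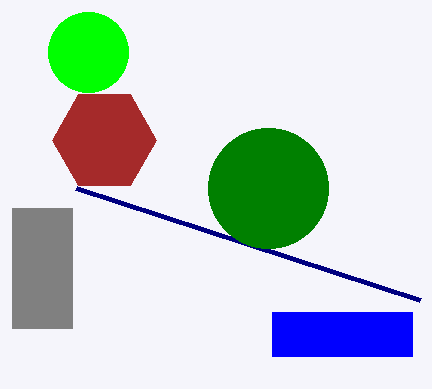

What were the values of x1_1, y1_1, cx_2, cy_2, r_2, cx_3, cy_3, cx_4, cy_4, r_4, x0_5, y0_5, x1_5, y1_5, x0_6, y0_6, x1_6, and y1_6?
x1_1 = 420; y1_1 = 300; cx_2 = 268; cy_2 = 188; r_2 = 60; cx_3 = 104; cy_3 = 140; cx_4 = 88; cy_4 = 52; r_4 = 40; x0_5 = 12; y0_5 = 208; x1_5 = 72; y1_5 = 328; x0_6 = 272; y0_6 = 312; x1_6 = 412; y1_6 = 356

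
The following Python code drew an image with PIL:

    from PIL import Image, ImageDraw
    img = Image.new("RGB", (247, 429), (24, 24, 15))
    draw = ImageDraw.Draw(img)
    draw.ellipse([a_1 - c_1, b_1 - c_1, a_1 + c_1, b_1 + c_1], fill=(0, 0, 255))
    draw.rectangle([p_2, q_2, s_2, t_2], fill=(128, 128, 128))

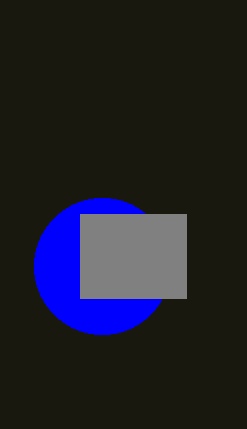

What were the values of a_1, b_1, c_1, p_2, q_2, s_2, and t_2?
a_1 = 102
b_1 = 266
c_1 = 68
p_2 = 80
q_2 = 214
s_2 = 186
t_2 = 298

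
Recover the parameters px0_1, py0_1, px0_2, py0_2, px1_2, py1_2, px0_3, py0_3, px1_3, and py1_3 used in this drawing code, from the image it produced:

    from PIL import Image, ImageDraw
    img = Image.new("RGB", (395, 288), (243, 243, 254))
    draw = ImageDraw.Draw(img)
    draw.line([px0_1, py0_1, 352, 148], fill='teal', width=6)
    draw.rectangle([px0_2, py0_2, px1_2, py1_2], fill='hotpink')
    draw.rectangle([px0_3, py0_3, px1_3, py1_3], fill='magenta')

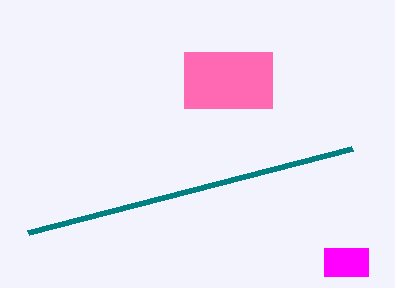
px0_1 = 28, py0_1 = 232, px0_2 = 184, py0_2 = 52, px1_2 = 272, py1_2 = 108, px0_3 = 324, py0_3 = 248, px1_3 = 368, py1_3 = 276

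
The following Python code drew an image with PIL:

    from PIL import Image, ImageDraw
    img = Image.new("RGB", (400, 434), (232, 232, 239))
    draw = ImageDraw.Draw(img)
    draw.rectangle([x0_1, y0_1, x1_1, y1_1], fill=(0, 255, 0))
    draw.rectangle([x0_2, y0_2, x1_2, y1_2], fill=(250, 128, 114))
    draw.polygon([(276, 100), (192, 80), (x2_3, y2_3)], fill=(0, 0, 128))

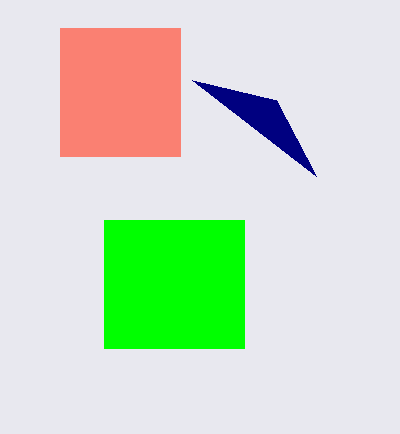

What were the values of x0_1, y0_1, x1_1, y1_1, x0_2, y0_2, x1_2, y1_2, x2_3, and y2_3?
x0_1 = 104; y0_1 = 220; x1_1 = 244; y1_1 = 348; x0_2 = 60; y0_2 = 28; x1_2 = 180; y1_2 = 156; x2_3 = 316; y2_3 = 176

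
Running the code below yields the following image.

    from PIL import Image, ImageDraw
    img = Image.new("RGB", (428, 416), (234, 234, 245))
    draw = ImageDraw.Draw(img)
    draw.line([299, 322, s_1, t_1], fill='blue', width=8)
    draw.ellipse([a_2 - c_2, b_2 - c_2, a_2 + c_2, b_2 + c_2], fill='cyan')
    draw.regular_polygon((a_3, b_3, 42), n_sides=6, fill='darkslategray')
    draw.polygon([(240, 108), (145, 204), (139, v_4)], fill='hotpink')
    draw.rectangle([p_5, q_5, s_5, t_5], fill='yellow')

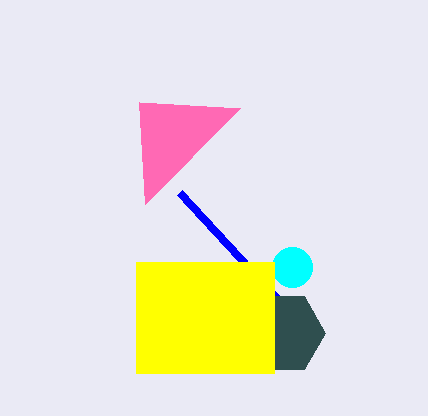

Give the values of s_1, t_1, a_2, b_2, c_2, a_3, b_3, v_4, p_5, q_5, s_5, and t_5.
s_1 = 180, t_1 = 193, a_2 = 292, b_2 = 267, c_2 = 20, a_3 = 283, b_3 = 333, v_4 = 102, p_5 = 136, q_5 = 262, s_5 = 274, t_5 = 373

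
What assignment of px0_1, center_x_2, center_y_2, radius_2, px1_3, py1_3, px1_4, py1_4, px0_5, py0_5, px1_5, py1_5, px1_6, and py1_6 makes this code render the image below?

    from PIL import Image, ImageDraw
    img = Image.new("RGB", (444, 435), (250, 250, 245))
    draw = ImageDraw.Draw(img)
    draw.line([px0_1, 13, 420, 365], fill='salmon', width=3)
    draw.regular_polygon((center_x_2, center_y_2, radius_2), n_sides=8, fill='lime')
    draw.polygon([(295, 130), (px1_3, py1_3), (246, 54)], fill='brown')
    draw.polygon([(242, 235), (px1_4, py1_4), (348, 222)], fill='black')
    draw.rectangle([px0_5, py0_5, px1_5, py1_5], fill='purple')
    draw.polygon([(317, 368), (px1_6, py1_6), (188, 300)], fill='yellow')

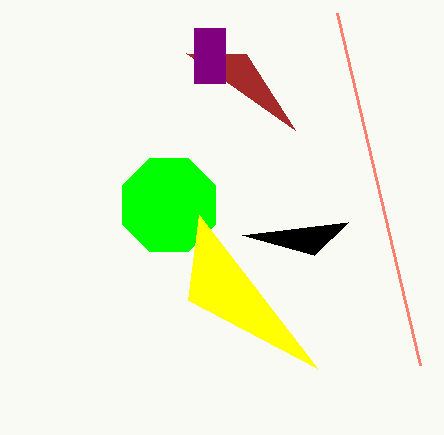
px0_1 = 337
center_x_2 = 169
center_y_2 = 205
radius_2 = 50
px1_3 = 186
py1_3 = 53
px1_4 = 314
py1_4 = 255
px0_5 = 194
py0_5 = 28
px1_5 = 225
py1_5 = 83
px1_6 = 199
py1_6 = 215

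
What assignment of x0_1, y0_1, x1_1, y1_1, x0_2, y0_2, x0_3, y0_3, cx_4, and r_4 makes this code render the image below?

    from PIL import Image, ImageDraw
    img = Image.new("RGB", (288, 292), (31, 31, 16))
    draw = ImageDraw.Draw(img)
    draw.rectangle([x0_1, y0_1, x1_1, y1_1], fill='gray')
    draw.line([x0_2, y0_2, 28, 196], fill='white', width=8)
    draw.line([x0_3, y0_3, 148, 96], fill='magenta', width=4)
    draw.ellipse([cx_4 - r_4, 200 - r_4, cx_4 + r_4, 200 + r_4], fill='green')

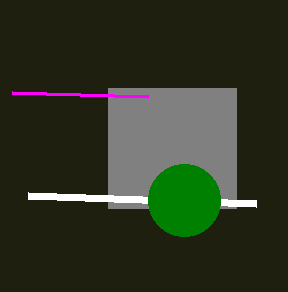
x0_1 = 108, y0_1 = 88, x1_1 = 236, y1_1 = 208, x0_2 = 256, y0_2 = 204, x0_3 = 12, y0_3 = 92, cx_4 = 184, r_4 = 36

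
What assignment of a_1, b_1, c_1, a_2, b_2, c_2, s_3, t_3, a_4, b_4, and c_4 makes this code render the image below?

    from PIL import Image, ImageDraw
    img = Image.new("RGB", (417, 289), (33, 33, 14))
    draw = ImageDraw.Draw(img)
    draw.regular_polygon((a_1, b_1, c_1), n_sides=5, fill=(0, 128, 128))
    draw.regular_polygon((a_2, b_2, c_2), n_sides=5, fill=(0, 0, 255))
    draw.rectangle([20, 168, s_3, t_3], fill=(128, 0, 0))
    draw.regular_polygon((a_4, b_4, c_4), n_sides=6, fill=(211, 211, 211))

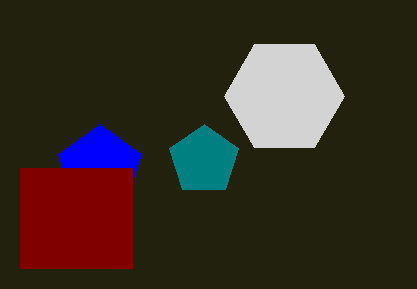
a_1 = 204; b_1 = 160; c_1 = 36; a_2 = 100; b_2 = 168; c_2 = 44; s_3 = 132; t_3 = 268; a_4 = 284; b_4 = 96; c_4 = 60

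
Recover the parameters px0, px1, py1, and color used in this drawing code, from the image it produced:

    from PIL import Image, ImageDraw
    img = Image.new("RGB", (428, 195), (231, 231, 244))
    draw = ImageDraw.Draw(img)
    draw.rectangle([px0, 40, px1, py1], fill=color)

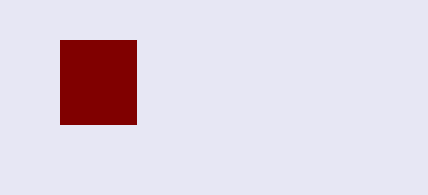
px0 = 60; px1 = 136; py1 = 124; color = 'maroon'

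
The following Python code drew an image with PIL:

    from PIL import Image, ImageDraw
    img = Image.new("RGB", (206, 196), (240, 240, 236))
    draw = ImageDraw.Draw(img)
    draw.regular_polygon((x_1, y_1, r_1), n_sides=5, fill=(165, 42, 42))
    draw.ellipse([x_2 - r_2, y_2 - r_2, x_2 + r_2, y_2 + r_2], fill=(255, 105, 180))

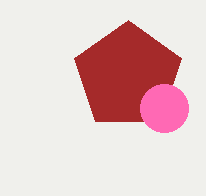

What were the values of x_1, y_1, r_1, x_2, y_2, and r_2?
x_1 = 128, y_1 = 76, r_1 = 56, x_2 = 164, y_2 = 108, r_2 = 24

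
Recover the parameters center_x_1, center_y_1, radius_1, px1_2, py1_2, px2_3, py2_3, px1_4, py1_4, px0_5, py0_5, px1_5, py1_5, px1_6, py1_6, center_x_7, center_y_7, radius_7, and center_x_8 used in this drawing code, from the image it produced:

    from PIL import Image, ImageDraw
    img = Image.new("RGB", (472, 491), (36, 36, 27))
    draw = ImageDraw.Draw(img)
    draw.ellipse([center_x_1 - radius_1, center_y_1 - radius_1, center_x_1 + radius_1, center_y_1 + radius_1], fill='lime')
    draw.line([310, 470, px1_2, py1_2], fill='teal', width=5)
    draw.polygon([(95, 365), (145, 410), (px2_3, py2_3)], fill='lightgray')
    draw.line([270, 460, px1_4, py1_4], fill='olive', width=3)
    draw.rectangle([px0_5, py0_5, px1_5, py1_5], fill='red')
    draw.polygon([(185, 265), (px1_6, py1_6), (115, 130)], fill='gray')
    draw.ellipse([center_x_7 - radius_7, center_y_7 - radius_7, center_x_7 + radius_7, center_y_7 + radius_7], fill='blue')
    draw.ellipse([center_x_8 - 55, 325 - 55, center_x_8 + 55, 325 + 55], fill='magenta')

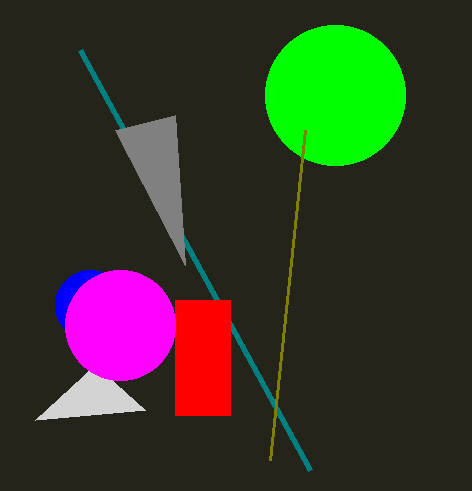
center_x_1 = 335; center_y_1 = 95; radius_1 = 70; px1_2 = 80; py1_2 = 50; px2_3 = 35; py2_3 = 420; px1_4 = 305; py1_4 = 130; px0_5 = 175; py0_5 = 300; px1_5 = 230; py1_5 = 415; px1_6 = 175; py1_6 = 115; center_x_7 = 90; center_y_7 = 305; radius_7 = 35; center_x_8 = 120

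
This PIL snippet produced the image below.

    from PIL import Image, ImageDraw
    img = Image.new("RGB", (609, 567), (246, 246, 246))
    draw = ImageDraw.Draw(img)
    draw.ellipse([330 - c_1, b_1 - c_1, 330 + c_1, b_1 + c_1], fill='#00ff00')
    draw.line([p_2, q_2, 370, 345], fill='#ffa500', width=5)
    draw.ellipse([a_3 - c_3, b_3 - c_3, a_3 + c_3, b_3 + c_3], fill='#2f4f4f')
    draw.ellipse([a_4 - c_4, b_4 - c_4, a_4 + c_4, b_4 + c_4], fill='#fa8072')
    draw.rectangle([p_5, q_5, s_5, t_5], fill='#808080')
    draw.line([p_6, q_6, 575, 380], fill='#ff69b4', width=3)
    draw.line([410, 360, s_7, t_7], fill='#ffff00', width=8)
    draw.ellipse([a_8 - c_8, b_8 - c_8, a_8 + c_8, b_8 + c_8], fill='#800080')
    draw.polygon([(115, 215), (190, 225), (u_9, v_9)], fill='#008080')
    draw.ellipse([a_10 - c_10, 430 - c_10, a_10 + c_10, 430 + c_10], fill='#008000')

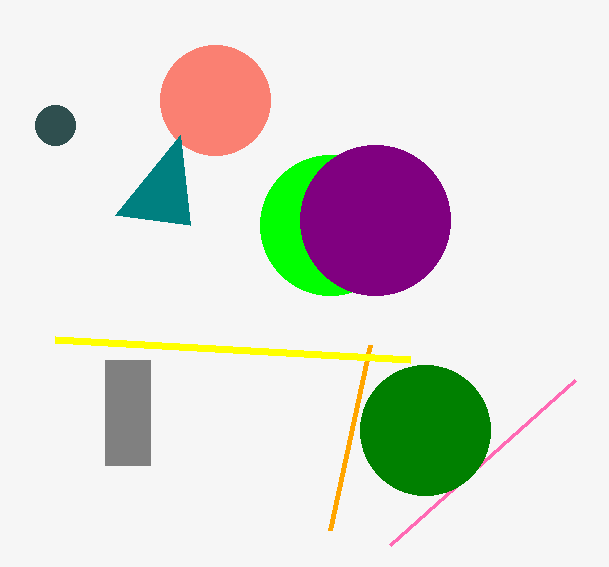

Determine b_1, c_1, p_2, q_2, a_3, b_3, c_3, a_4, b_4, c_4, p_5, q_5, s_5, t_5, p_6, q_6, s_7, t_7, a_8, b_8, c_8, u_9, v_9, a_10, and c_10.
b_1 = 225
c_1 = 70
p_2 = 330
q_2 = 530
a_3 = 55
b_3 = 125
c_3 = 20
a_4 = 215
b_4 = 100
c_4 = 55
p_5 = 105
q_5 = 360
s_5 = 150
t_5 = 465
p_6 = 390
q_6 = 545
s_7 = 55
t_7 = 340
a_8 = 375
b_8 = 220
c_8 = 75
u_9 = 180
v_9 = 135
a_10 = 425
c_10 = 65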